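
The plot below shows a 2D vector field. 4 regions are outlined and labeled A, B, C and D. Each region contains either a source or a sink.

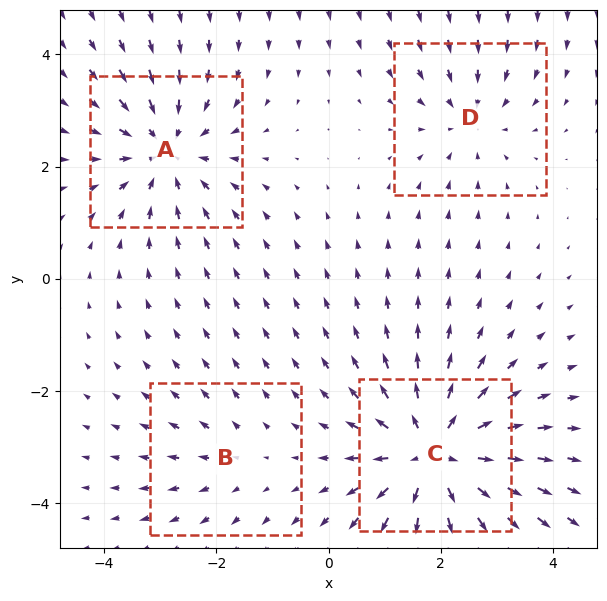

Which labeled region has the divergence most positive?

C

Divergence at each region's feature centre — A: about -5, B: about +2, C: about +7, D: about -3. Region C is most positive.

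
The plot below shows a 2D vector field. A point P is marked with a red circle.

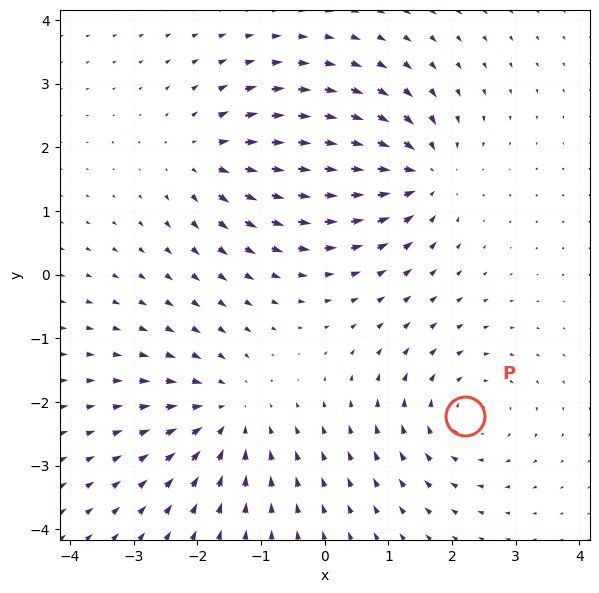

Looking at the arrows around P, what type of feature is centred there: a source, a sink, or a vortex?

At P (2.2, -2.2) the arrows circulate clockwise. Divergence ≈0, curl about -3 — near-zero divergence with nonzero curl is a vortex.

vortex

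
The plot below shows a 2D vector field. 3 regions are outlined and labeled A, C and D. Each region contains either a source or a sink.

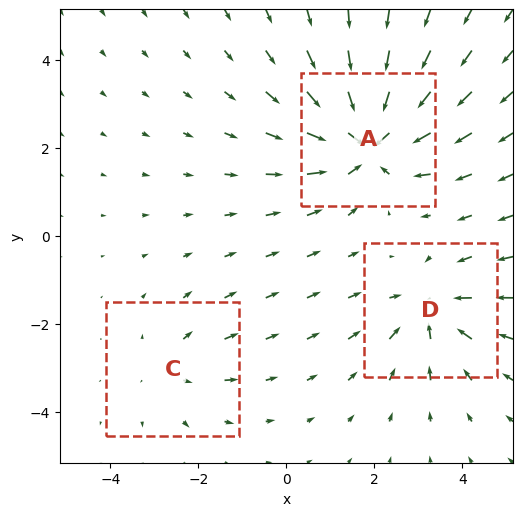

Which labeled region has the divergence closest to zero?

Divergence at each region's feature centre — A: about -5, C: about +2, D: about -3. Region C is closest to zero.

C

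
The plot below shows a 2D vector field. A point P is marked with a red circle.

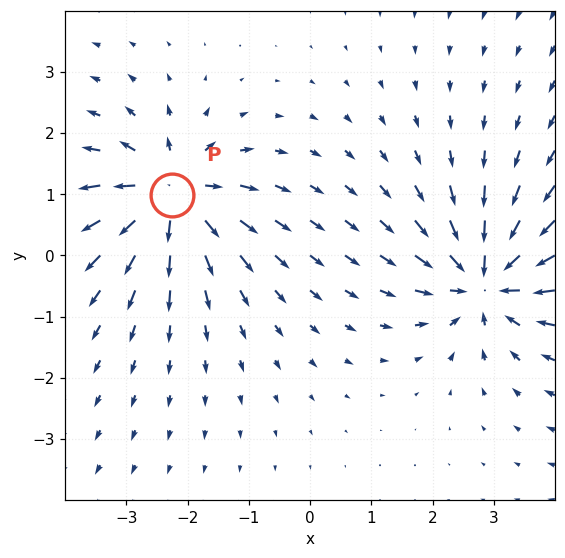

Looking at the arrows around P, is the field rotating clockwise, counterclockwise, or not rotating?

Near P at (-2.3, 1.0) the arrows show no circulation. The curl there is ≈0.

not rotating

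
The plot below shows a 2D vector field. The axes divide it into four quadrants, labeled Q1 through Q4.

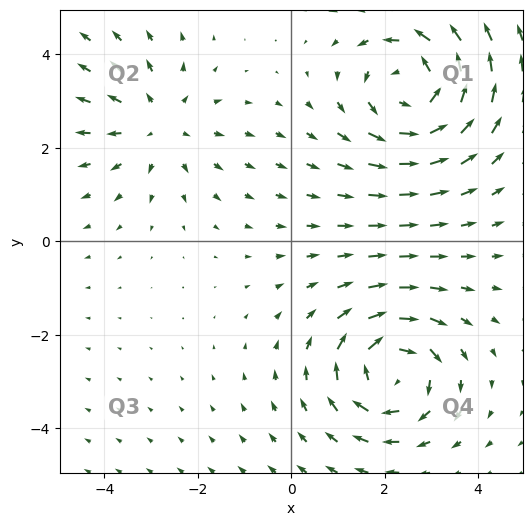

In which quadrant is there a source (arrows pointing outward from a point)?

Q2

The source sits at approximately (-2.8, 2.5), which lies in quadrant Q2. The divergence there is about +2, positive as expected for a source.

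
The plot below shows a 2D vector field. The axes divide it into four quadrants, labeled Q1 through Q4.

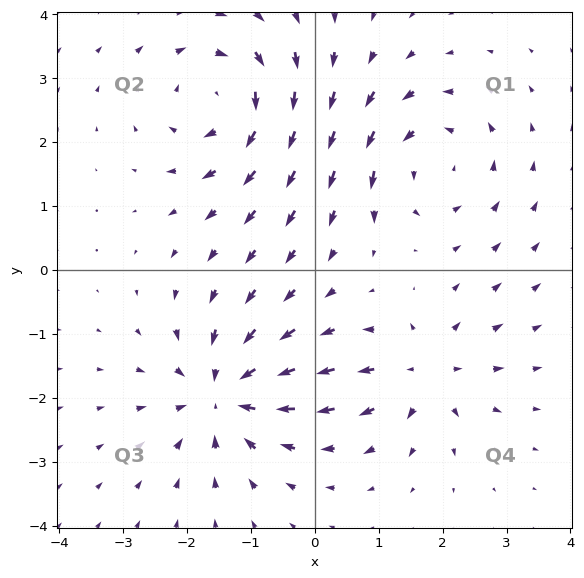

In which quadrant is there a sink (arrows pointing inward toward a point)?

Q3

The sink sits at approximately (-1.4, -1.9), which lies in quadrant Q3. The divergence there is about -6, negative as expected for a sink.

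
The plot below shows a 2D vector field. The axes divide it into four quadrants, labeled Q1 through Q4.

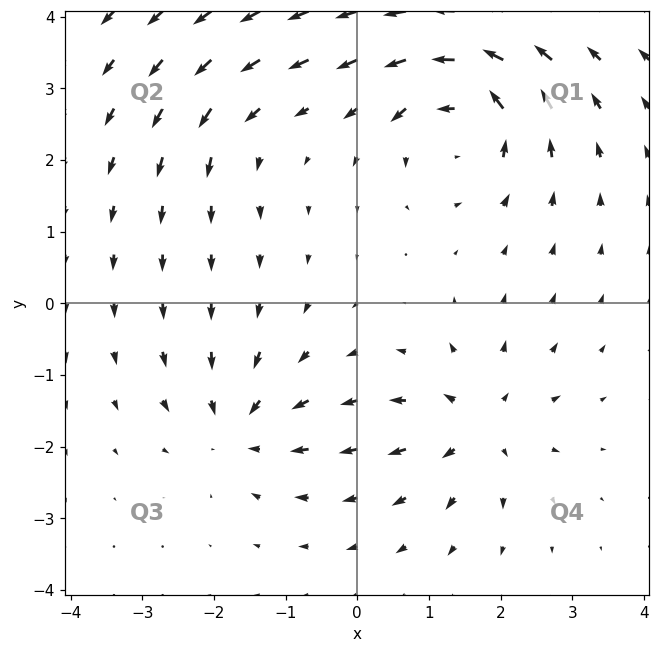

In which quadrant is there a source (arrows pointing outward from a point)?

The source sits at approximately (1.7, -1.7), which lies in quadrant Q4. The divergence there is about +5, positive as expected for a source.

Q4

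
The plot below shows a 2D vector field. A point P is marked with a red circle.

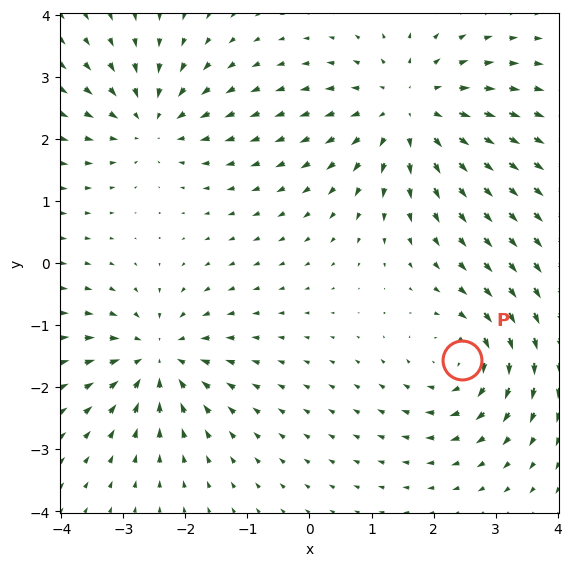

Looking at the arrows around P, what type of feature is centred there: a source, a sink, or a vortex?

vortex

At P (2.5, -1.6) the arrows circulate clockwise. Divergence ≈0, curl about -4 — near-zero divergence with nonzero curl is a vortex.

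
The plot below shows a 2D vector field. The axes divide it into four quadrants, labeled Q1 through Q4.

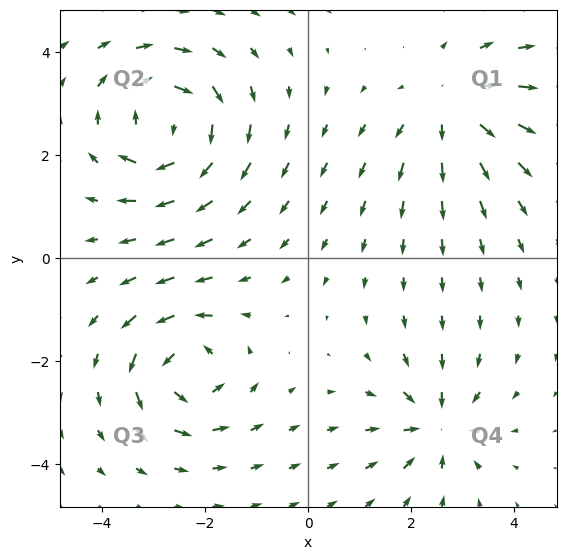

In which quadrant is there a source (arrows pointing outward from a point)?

The source sits at approximately (2.8, 2.9), which lies in quadrant Q1. The divergence there is about +4, positive as expected for a source.

Q1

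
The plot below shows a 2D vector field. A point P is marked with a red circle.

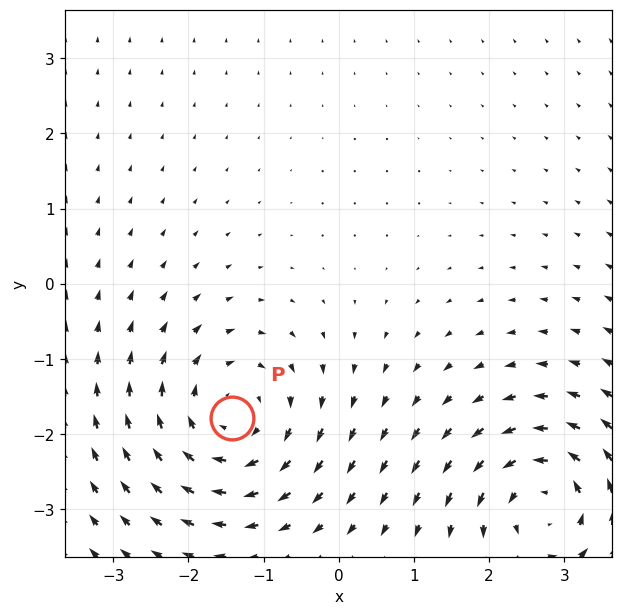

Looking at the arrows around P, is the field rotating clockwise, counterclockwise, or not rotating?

clockwise

Near P at (-1.4, -1.8) the arrows circulate clockwise. The curl (z-component) there is about -3; negative curl means clockwise rotation.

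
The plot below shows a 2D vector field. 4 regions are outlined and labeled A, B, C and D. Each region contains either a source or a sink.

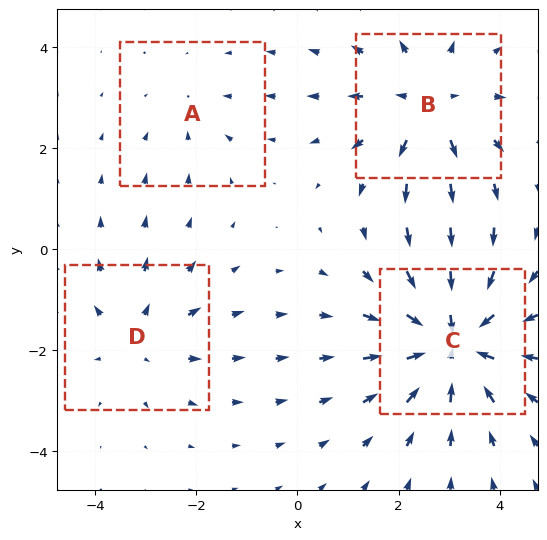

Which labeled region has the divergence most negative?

C

Divergence at each region's feature centre — A: about -2, B: about +4, C: about -5, D: about +3. Region C is most negative.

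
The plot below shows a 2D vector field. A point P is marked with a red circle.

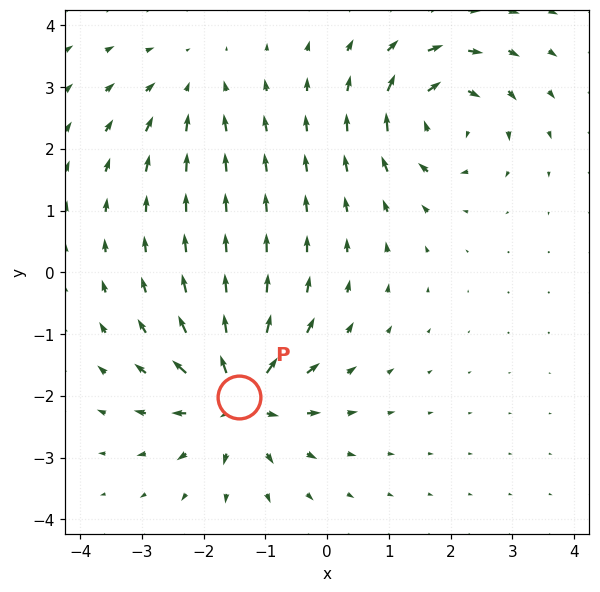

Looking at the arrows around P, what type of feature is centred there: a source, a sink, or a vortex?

At P (-1.4, -2.0) the arrows spread outward. Divergence about +7, curl ≈0 — positive divergence with near-zero curl is a source.

source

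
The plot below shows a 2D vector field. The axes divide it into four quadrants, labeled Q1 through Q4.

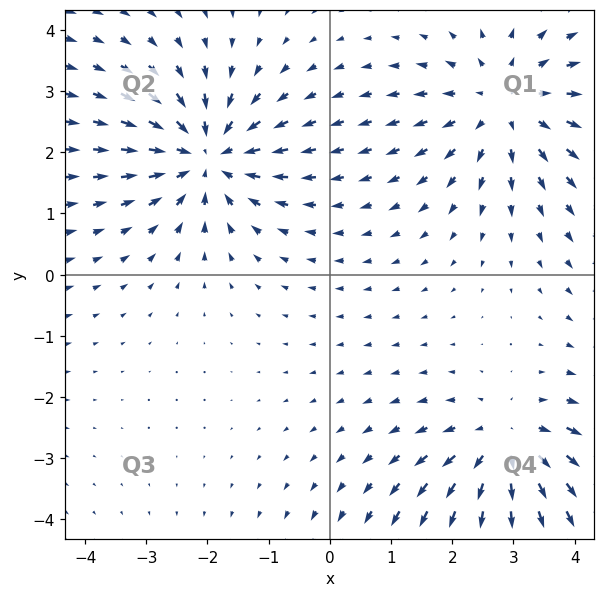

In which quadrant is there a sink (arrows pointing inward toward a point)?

The sink sits at approximately (-2.0, 1.9), which lies in quadrant Q2. The divergence there is about -4, negative as expected for a sink.

Q2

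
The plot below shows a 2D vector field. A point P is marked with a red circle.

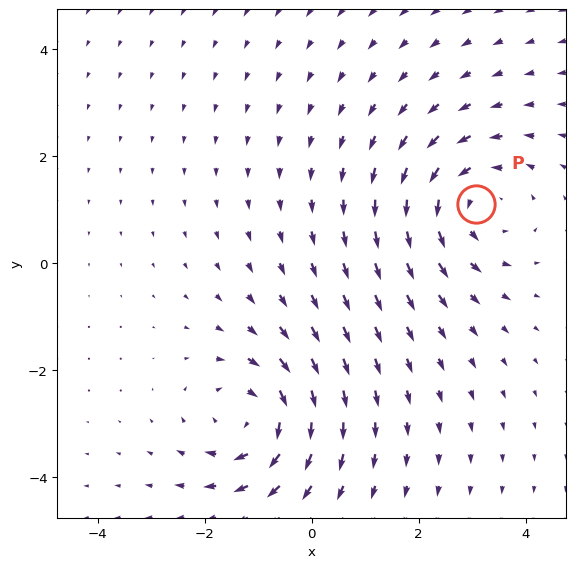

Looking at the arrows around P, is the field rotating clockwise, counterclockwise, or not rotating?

counterclockwise

Near P at (3.1, 1.1) the arrows circulate counterclockwise. The curl (z-component) there is about +4; positive curl means counterclockwise rotation.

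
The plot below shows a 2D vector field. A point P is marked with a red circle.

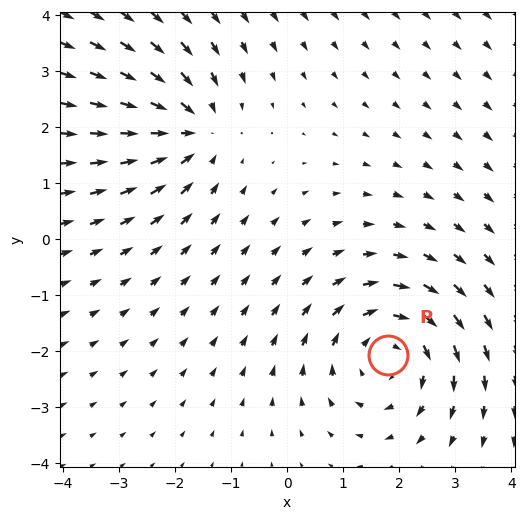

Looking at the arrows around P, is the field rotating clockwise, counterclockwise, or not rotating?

Near P at (1.8, -2.1) the arrows circulate clockwise. The curl (z-component) there is about -3; negative curl means clockwise rotation.

clockwise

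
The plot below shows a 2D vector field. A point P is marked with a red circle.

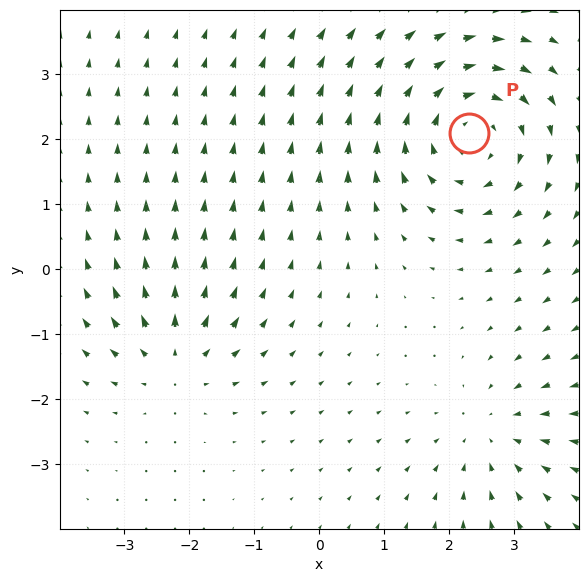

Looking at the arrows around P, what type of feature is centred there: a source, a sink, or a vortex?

At P (2.3, 2.1) the arrows circulate clockwise. Divergence ≈0, curl about -4 — near-zero divergence with nonzero curl is a vortex.

vortex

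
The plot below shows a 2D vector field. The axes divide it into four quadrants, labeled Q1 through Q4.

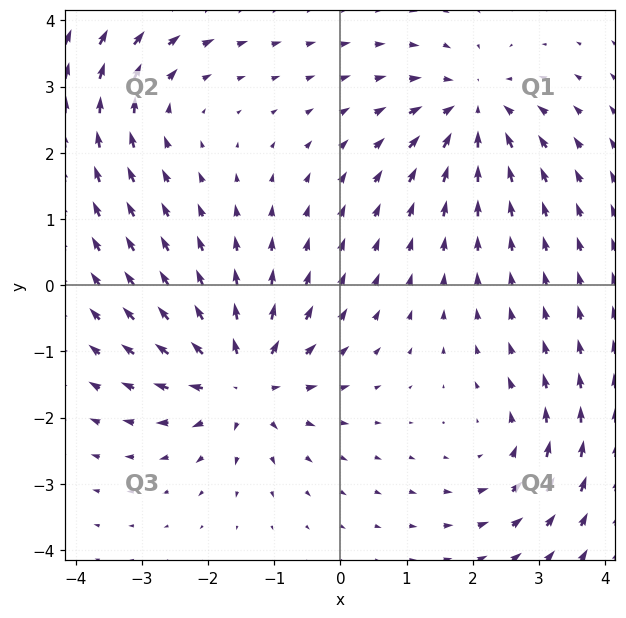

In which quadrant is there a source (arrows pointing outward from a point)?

Q3

The source sits at approximately (-1.5, -1.4), which lies in quadrant Q3. The divergence there is about +5, positive as expected for a source.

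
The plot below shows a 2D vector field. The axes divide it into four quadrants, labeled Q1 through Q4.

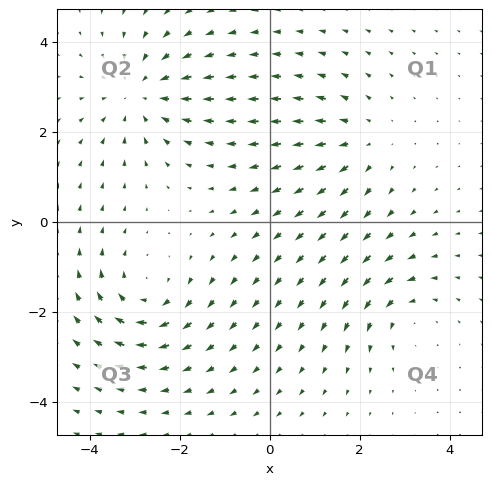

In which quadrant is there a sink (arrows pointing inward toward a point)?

Q2

The sink sits at approximately (-2.9, 2.8), which lies in quadrant Q2. The divergence there is about -4, negative as expected for a sink.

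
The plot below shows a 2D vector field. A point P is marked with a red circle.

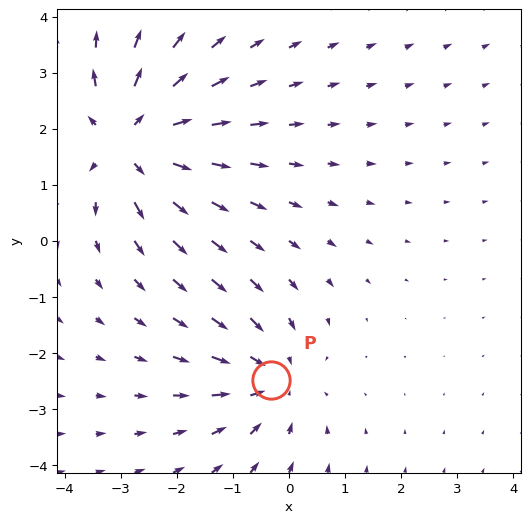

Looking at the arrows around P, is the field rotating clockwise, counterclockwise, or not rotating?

not rotating

Near P at (-0.3, -2.5) the arrows show no circulation. The curl there is ≈0.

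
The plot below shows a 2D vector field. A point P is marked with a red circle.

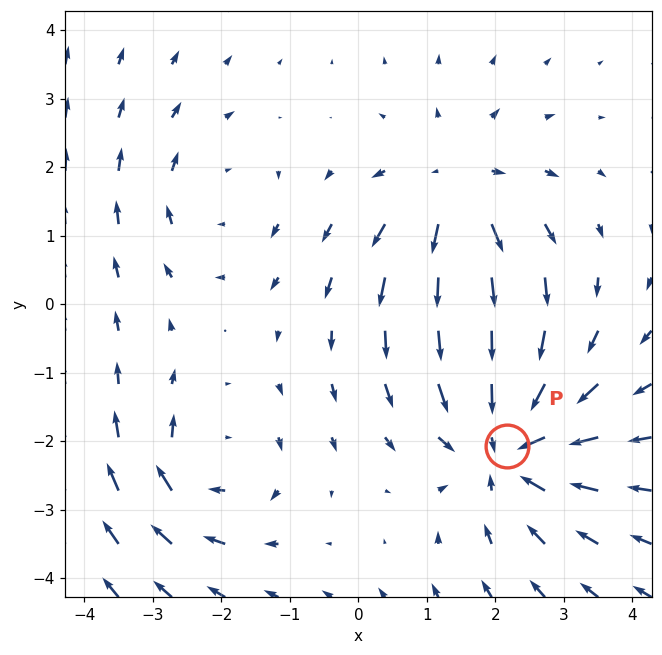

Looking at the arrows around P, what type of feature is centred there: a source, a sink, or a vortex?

sink

At P (2.2, -2.1) the arrows converge inward. Divergence about -5, curl ≈0 — negative divergence with near-zero curl is a sink.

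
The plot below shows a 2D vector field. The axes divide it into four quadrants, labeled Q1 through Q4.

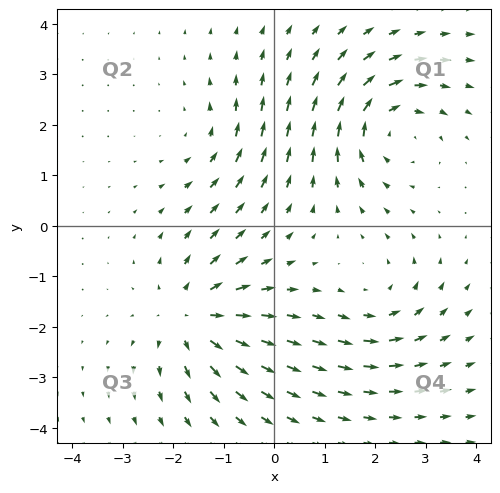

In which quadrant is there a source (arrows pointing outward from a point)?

Q3

The source sits at approximately (-1.6, -1.8), which lies in quadrant Q3. The divergence there is about +5, positive as expected for a source.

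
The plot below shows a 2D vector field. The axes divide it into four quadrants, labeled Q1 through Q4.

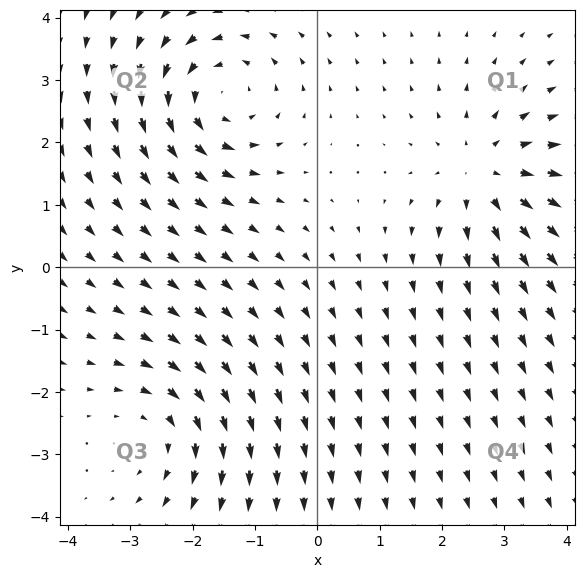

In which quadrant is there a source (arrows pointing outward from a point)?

The source sits at approximately (2.7, 1.5), which lies in quadrant Q1. The divergence there is about +5, positive as expected for a source.

Q1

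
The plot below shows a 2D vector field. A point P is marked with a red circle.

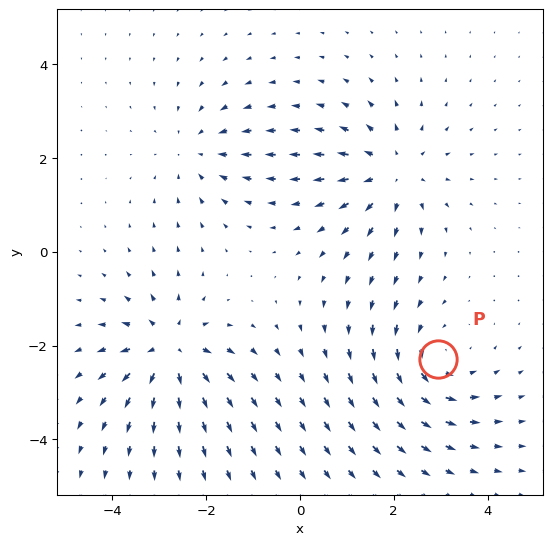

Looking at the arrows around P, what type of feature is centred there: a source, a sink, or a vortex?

At P (3.0, -2.3) the arrows circulate counterclockwise. Divergence ≈0, curl about +4 — near-zero divergence with nonzero curl is a vortex.

vortex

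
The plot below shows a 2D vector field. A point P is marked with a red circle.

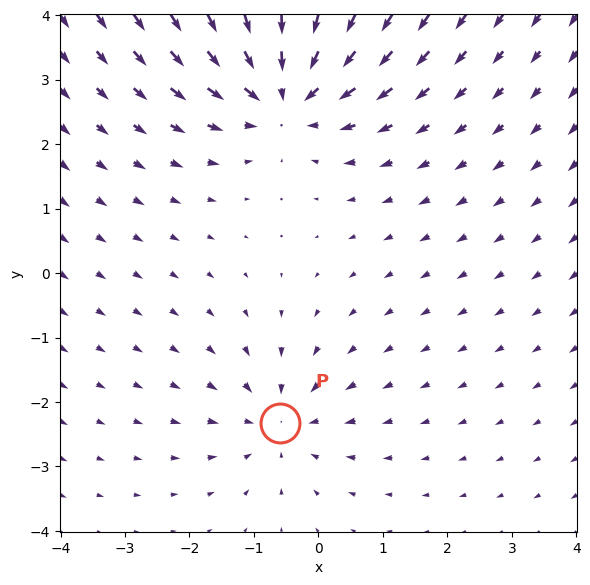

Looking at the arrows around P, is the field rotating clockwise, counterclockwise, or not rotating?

not rotating

Near P at (-0.6, -2.3) the arrows show no circulation. The curl there is ≈0.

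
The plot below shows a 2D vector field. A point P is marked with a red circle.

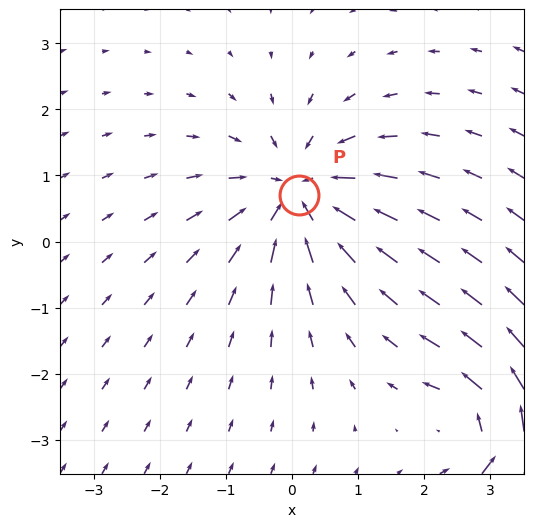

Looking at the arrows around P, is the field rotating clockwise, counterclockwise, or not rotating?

not rotating

Near P at (0.1, 0.7) the arrows show no circulation. The curl there is ≈0.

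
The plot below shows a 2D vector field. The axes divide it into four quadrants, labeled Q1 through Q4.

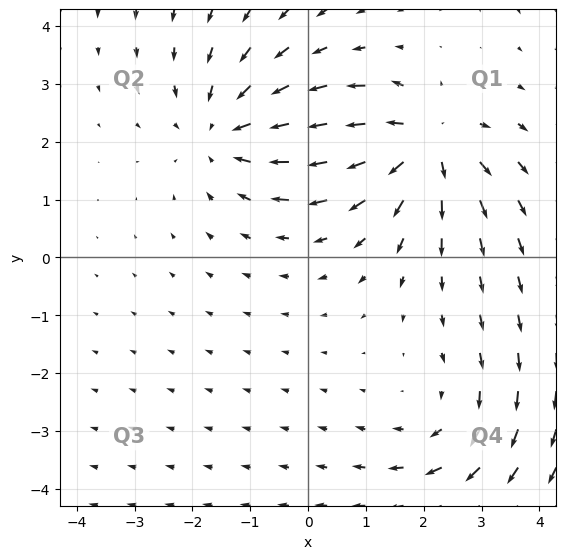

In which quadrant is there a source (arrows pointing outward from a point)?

The source sits at approximately (2.0, 2.0), which lies in quadrant Q1. The divergence there is about +5, positive as expected for a source.

Q1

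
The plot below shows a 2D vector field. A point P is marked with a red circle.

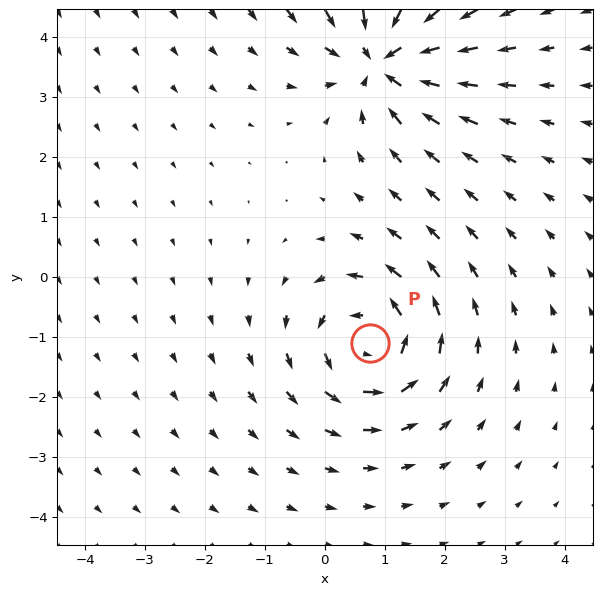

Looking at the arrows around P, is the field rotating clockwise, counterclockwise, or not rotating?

Near P at (0.8, -1.1) the arrows circulate counterclockwise. The curl (z-component) there is about +6; positive curl means counterclockwise rotation.

counterclockwise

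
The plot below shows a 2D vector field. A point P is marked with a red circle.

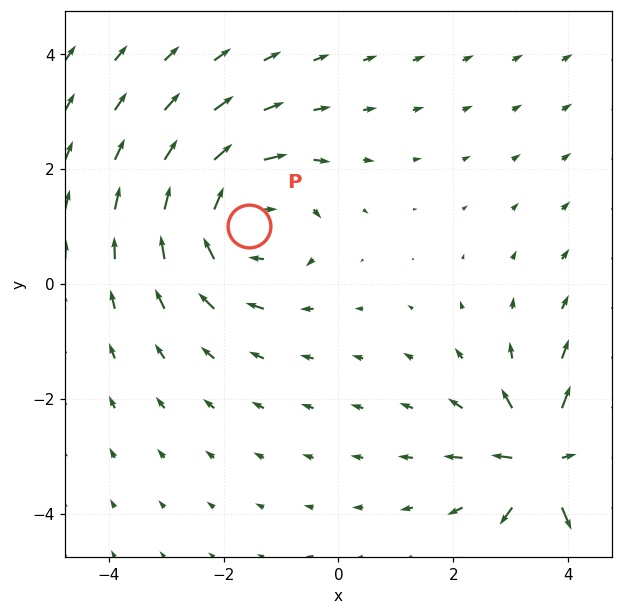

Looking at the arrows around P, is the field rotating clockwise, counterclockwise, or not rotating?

clockwise

Near P at (-1.6, 1.0) the arrows circulate clockwise. The curl (z-component) there is about -4; negative curl means clockwise rotation.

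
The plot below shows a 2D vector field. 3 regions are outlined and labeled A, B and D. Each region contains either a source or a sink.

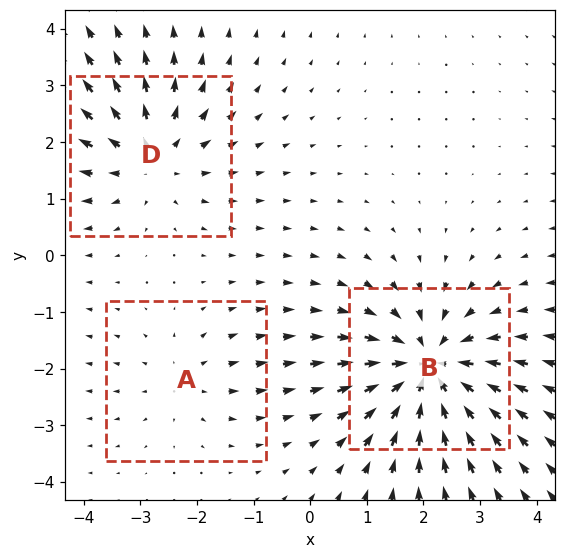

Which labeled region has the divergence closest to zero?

A

Divergence at each region's feature centre — A: about +2, B: about -5, D: about +3. Region A is closest to zero.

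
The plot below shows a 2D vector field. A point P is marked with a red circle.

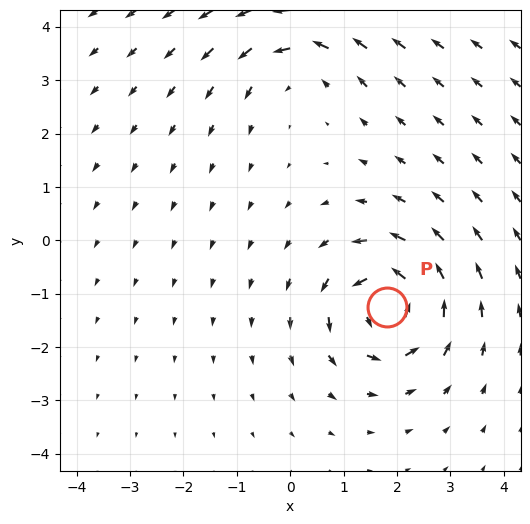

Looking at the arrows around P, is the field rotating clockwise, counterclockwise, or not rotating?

counterclockwise

Near P at (1.8, -1.2) the arrows circulate counterclockwise. The curl (z-component) there is about +6; positive curl means counterclockwise rotation.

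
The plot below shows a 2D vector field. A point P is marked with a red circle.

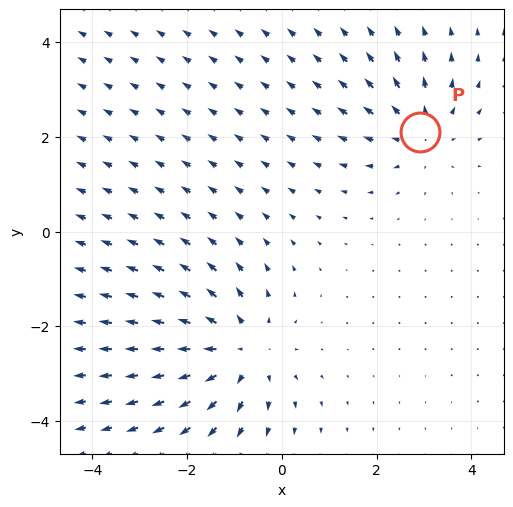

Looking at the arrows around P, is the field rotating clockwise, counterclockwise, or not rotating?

Near P at (2.9, 2.1) the arrows show no circulation. The curl there is ≈0.

not rotating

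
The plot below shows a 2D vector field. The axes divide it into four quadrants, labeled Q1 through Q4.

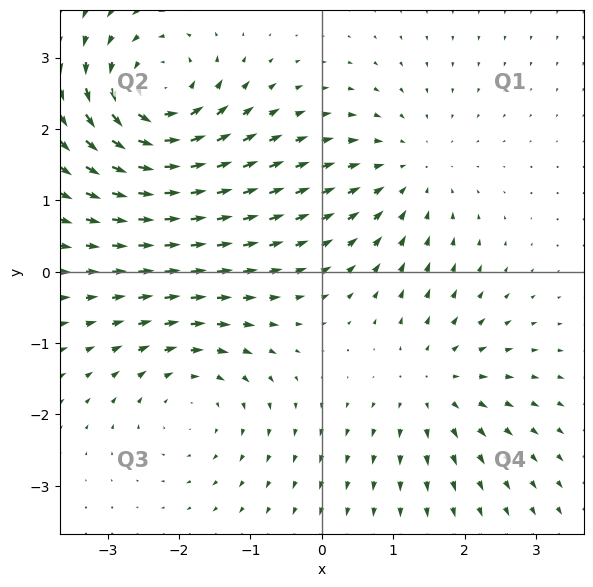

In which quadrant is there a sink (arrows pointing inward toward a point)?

The sink sits at approximately (1.2, 1.4), which lies in quadrant Q1. The divergence there is about -3, negative as expected for a sink.

Q1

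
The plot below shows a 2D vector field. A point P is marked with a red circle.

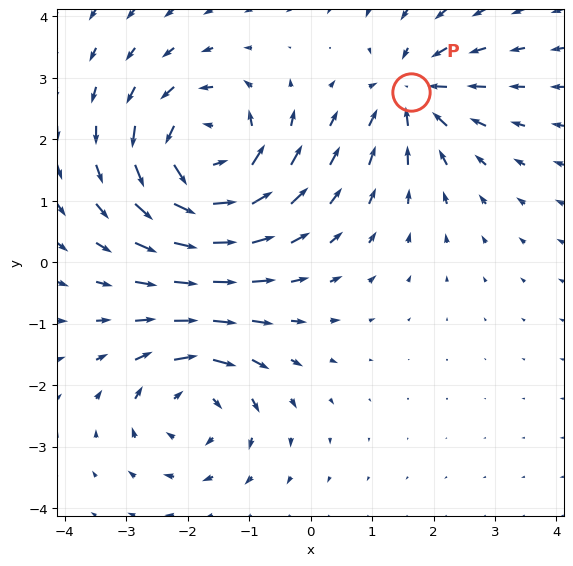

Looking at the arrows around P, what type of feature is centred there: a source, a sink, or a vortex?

sink

At P (1.6, 2.8) the arrows converge inward. Divergence about -4, curl ≈0 — negative divergence with near-zero curl is a sink.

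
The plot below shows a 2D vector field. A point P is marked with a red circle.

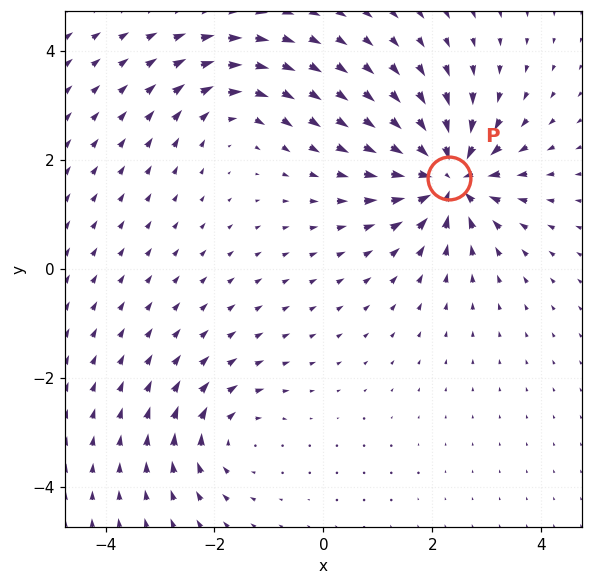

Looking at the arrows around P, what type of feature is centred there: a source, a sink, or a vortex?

sink

At P (2.3, 1.7) the arrows converge inward. Divergence about -7, curl ≈0 — negative divergence with near-zero curl is a sink.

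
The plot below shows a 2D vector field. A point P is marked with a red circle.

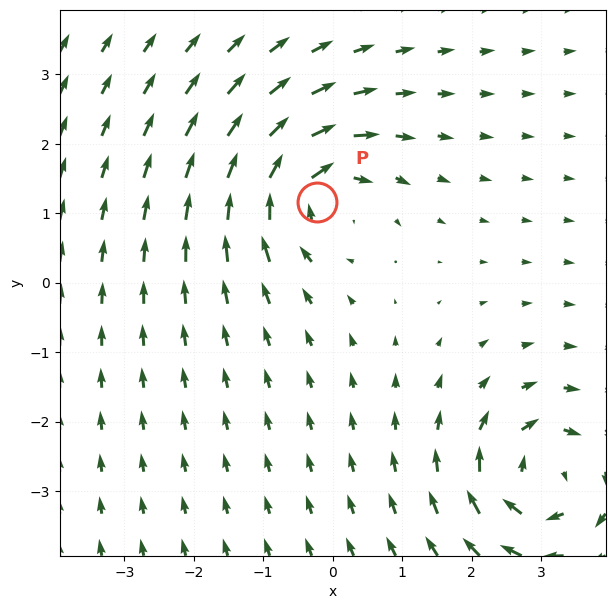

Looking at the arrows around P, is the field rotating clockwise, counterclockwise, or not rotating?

clockwise

Near P at (-0.2, 1.2) the arrows circulate clockwise. The curl (z-component) there is about -6; negative curl means clockwise rotation.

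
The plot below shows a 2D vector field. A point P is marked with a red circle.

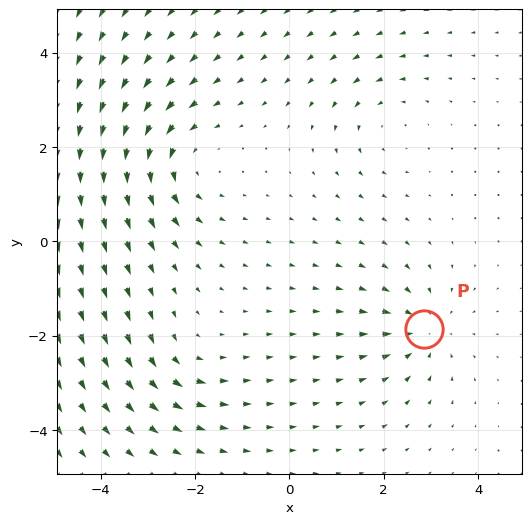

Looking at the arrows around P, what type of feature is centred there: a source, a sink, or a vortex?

At P (2.9, -1.9) the arrows converge inward. Divergence about -4, curl ≈0 — negative divergence with near-zero curl is a sink.

sink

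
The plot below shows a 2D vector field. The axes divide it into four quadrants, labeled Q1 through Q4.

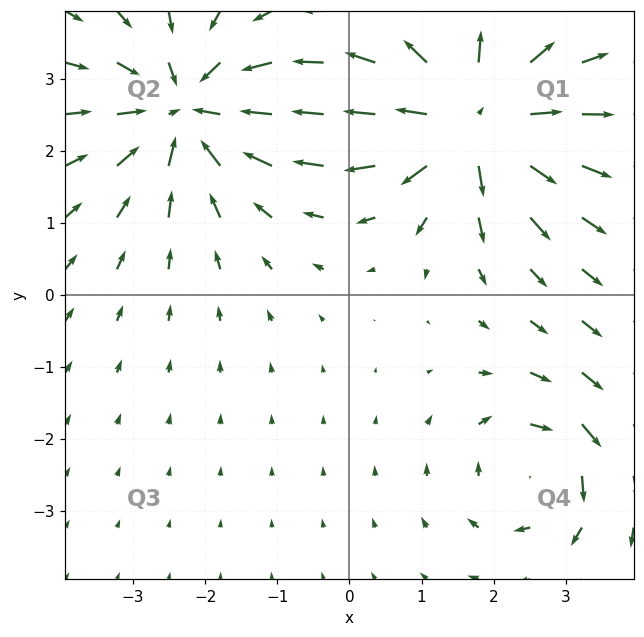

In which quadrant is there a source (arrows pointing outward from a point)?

Q1

The source sits at approximately (1.7, 2.4), which lies in quadrant Q1. The divergence there is about +6, positive as expected for a source.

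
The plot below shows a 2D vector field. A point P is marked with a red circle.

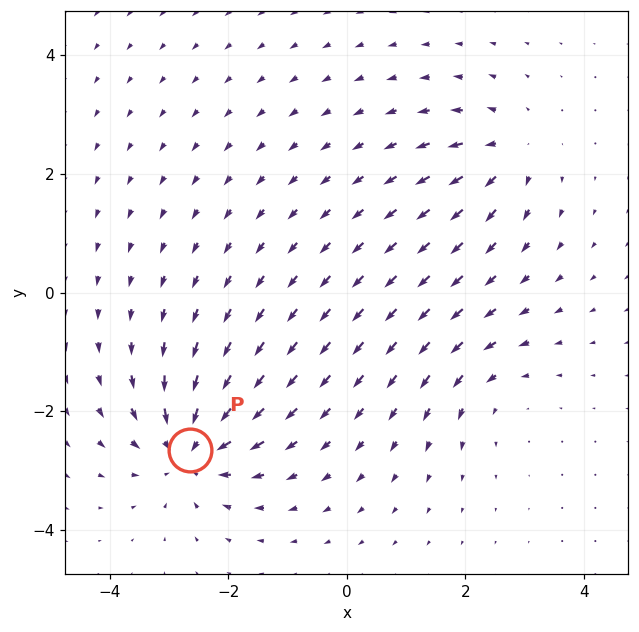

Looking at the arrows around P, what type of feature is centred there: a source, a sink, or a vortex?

sink

At P (-2.6, -2.7) the arrows converge inward. Divergence about -5, curl ≈0 — negative divergence with near-zero curl is a sink.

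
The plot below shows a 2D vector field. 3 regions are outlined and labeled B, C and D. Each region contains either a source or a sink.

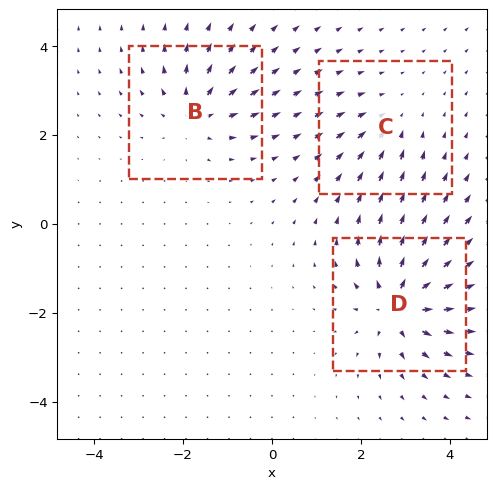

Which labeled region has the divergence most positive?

D

Divergence at each region's feature centre — B: about +4, C: about -3, D: about +6. Region D is most positive.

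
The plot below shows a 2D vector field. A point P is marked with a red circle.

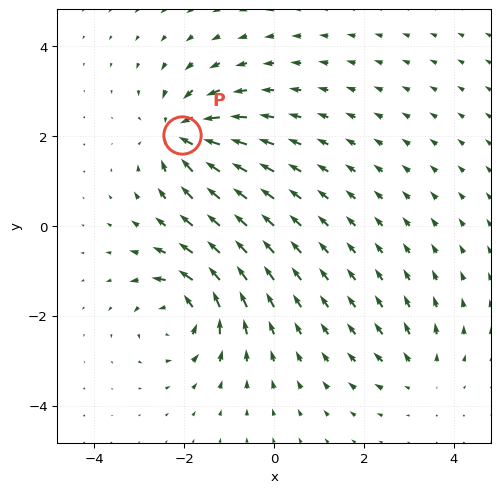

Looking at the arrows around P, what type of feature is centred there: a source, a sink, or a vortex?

sink

At P (-2.0, 2.0) the arrows converge inward. Divergence about -6, curl ≈0 — negative divergence with near-zero curl is a sink.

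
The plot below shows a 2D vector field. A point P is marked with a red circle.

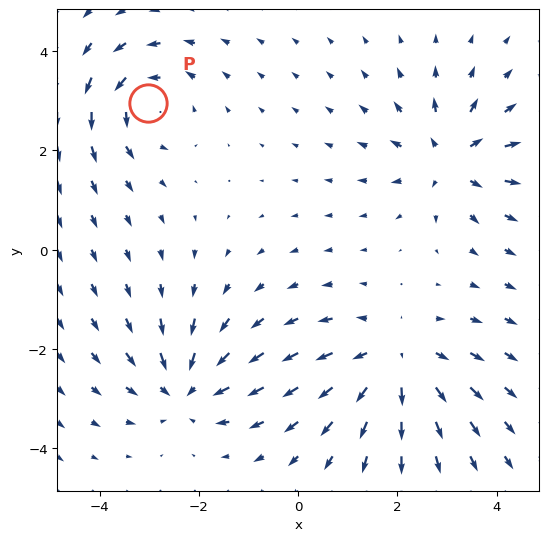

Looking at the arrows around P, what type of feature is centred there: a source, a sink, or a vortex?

vortex

At P (-3.0, 3.0) the arrows circulate counterclockwise. Divergence ≈0, curl about +4 — near-zero divergence with nonzero curl is a vortex.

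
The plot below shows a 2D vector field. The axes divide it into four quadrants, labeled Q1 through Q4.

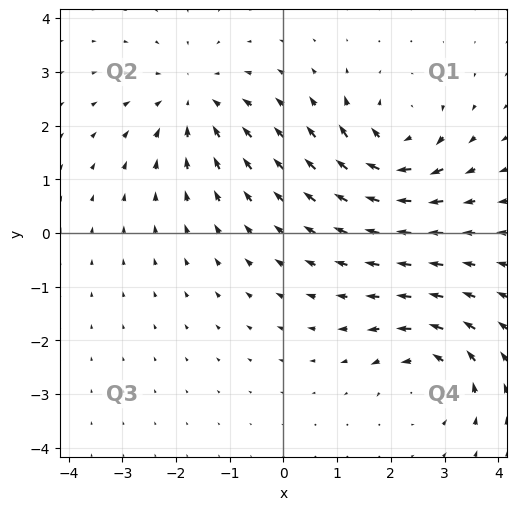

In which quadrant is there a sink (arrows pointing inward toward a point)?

Q2

The sink sits at approximately (-1.7, 2.4), which lies in quadrant Q2. The divergence there is about -4, negative as expected for a sink.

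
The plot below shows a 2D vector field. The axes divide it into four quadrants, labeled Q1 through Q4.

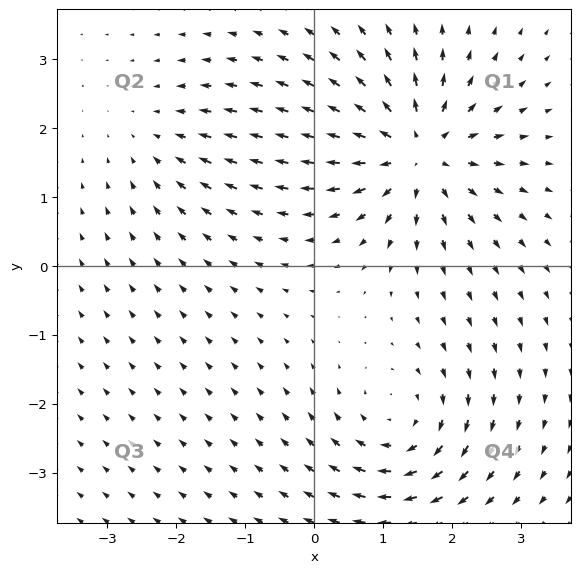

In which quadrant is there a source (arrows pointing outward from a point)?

Q1

The source sits at approximately (1.5, 1.7), which lies in quadrant Q1. The divergence there is about +6, positive as expected for a source.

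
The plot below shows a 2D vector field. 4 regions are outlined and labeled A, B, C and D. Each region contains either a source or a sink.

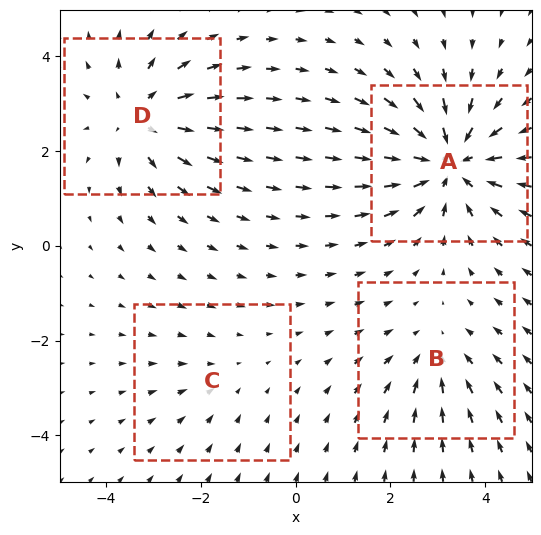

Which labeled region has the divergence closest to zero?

Divergence at each region's feature centre — A: about -6, B: about -3, C: about -2, D: about +4. Region C is closest to zero.

C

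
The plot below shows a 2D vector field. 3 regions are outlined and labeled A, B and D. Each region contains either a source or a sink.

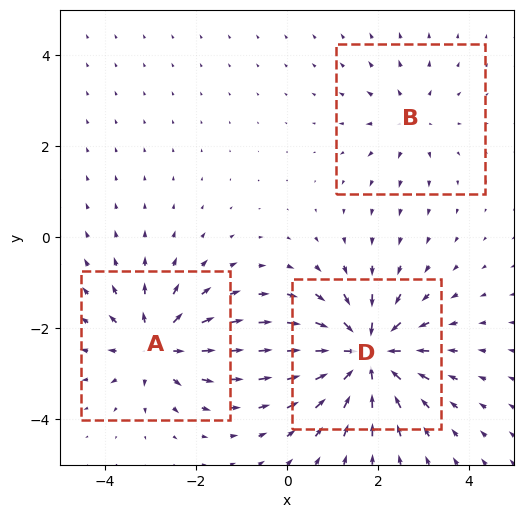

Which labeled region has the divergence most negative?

Divergence at each region's feature centre — A: about +4, B: about +2, D: about -6. Region D is most negative.

D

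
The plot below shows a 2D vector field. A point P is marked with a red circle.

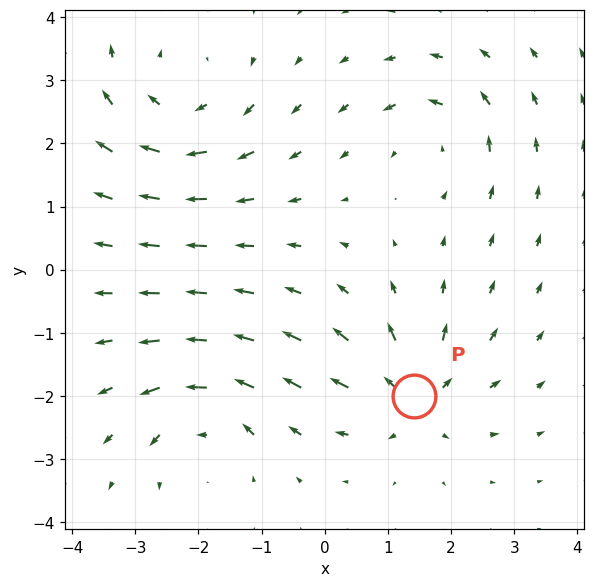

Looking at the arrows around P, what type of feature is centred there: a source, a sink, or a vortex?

source

At P (1.4, -2.0) the arrows spread outward. Divergence about +5, curl ≈0 — positive divergence with near-zero curl is a source.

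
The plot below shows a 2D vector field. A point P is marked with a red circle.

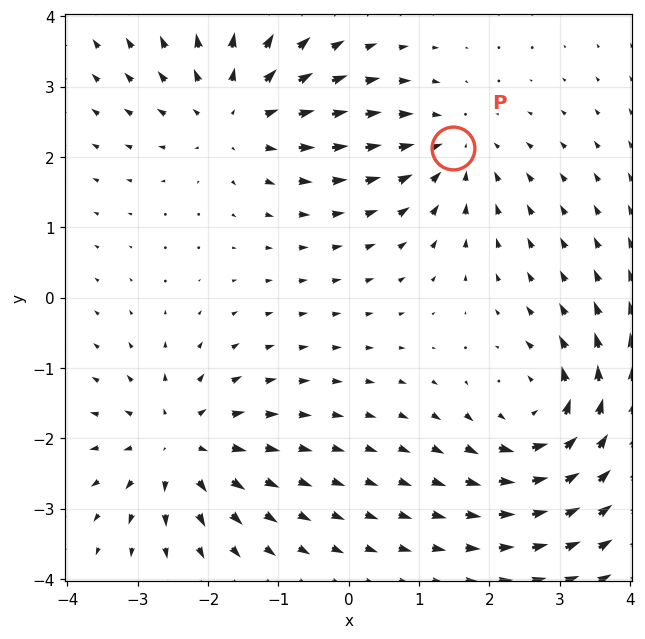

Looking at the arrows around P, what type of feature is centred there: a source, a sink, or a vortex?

sink

At P (1.5, 2.1) the arrows converge inward. Divergence about -3, curl ≈0 — negative divergence with near-zero curl is a sink.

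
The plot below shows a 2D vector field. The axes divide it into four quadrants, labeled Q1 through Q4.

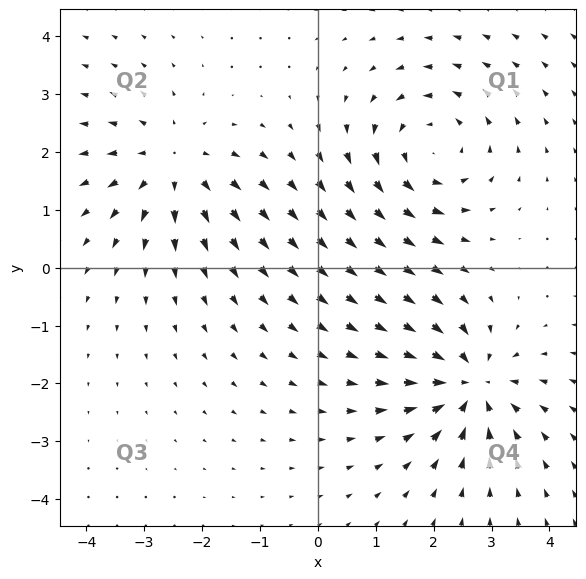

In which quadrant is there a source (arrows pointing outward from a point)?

Q2

The source sits at approximately (-2.5, 1.8), which lies in quadrant Q2. The divergence there is about +3, positive as expected for a source.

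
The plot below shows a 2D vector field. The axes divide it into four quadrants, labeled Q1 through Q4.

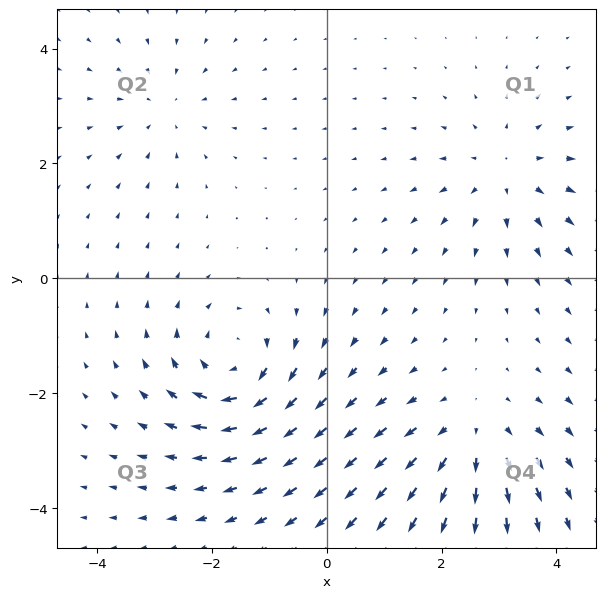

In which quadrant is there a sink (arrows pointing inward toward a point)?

The sink sits at approximately (-2.8, 3.0), which lies in quadrant Q2. The divergence there is about -3, negative as expected for a sink.

Q2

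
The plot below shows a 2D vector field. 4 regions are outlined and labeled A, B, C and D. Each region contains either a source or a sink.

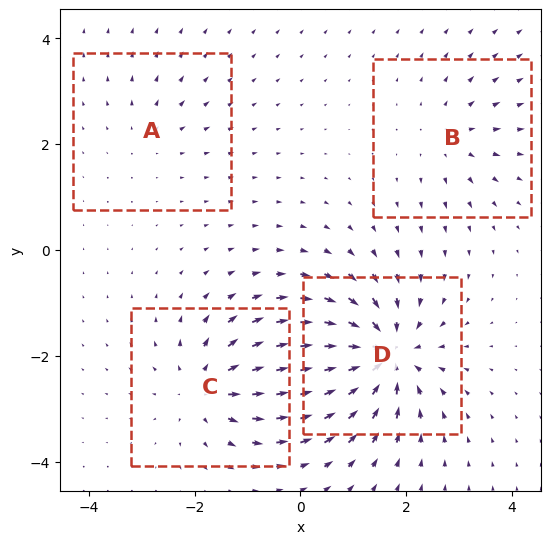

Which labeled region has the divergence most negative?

D

Divergence at each region's feature centre — A: about +2, B: about +4, C: about +6, D: about -9. Region D is most negative.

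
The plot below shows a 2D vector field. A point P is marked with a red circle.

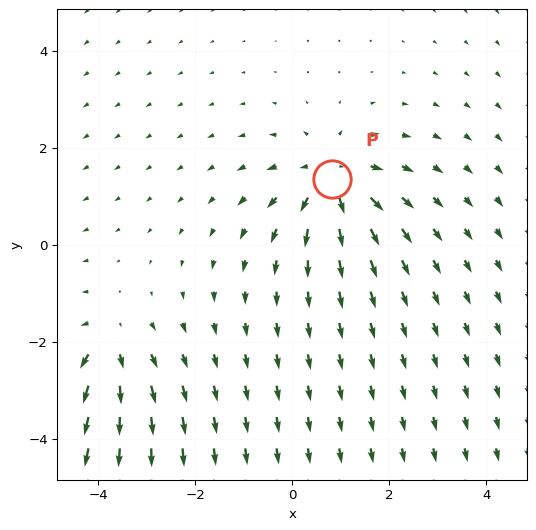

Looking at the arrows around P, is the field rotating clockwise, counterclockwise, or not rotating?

not rotating

Near P at (0.8, 1.3) the arrows show no circulation. The curl there is ≈0.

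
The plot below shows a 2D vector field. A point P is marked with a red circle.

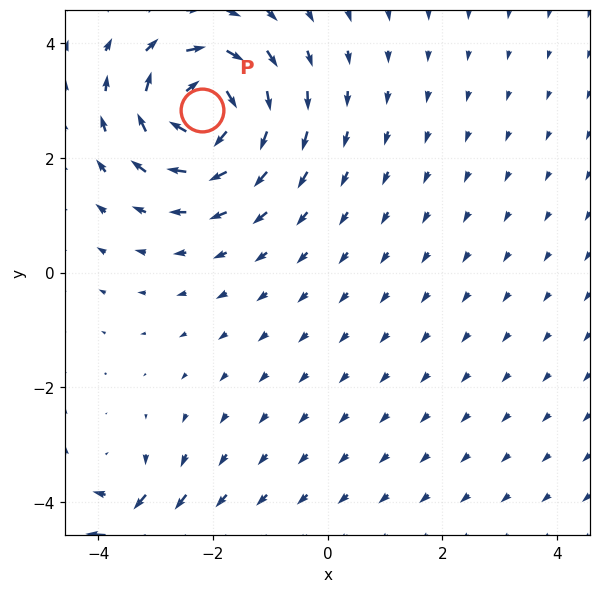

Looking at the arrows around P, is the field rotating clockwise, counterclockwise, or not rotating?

Near P at (-2.2, 2.8) the arrows circulate clockwise. The curl (z-component) there is about -6; negative curl means clockwise rotation.

clockwise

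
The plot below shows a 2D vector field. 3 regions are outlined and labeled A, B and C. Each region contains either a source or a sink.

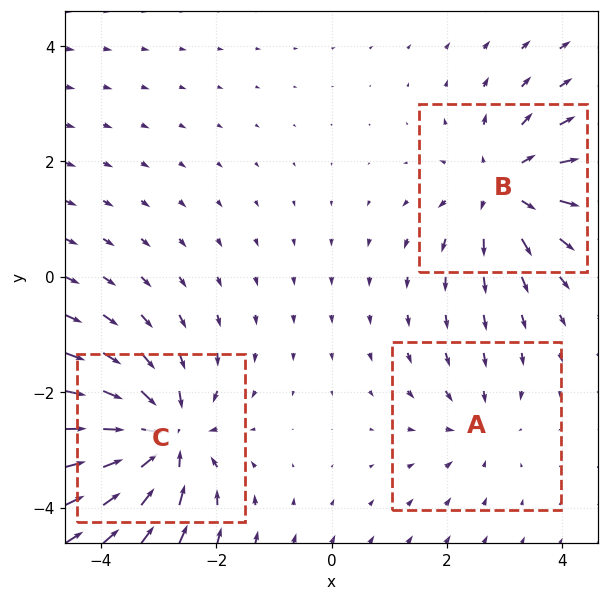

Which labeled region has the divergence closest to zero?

A

Divergence at each region's feature centre — A: about -2, B: about +4, C: about -5. Region A is closest to zero.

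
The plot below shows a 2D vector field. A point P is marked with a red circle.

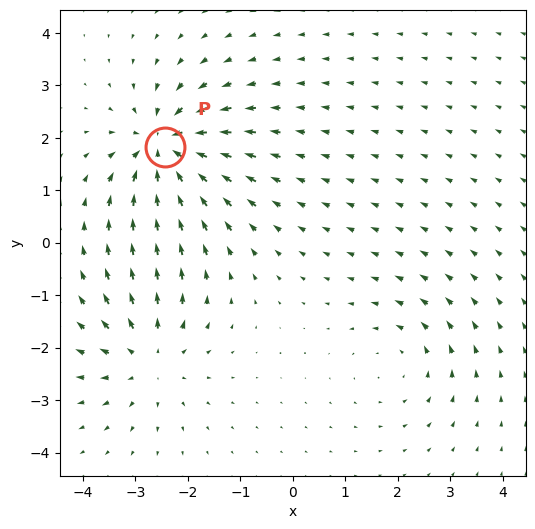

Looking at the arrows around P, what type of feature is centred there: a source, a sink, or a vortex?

sink

At P (-2.4, 1.8) the arrows converge inward. Divergence about -6, curl ≈0 — negative divergence with near-zero curl is a sink.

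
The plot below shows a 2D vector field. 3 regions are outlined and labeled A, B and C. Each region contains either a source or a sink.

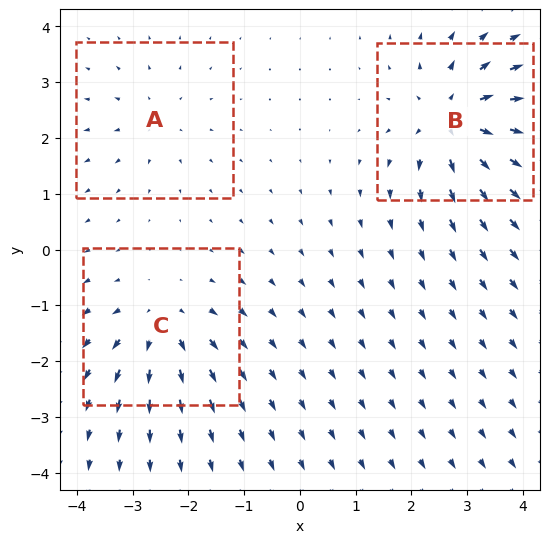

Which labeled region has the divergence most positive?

B

Divergence at each region's feature centre — A: about +2, B: about +6, C: about +4. Region B is most positive.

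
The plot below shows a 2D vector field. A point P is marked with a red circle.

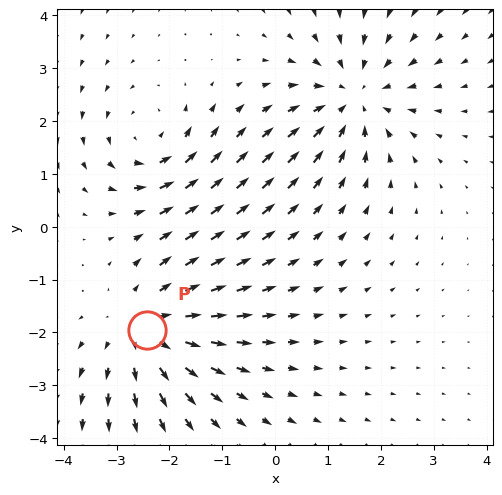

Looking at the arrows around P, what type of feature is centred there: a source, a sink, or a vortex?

At P (-2.4, -1.9) the arrows spread outward. Divergence about +4, curl ≈0 — positive divergence with near-zero curl is a source.

source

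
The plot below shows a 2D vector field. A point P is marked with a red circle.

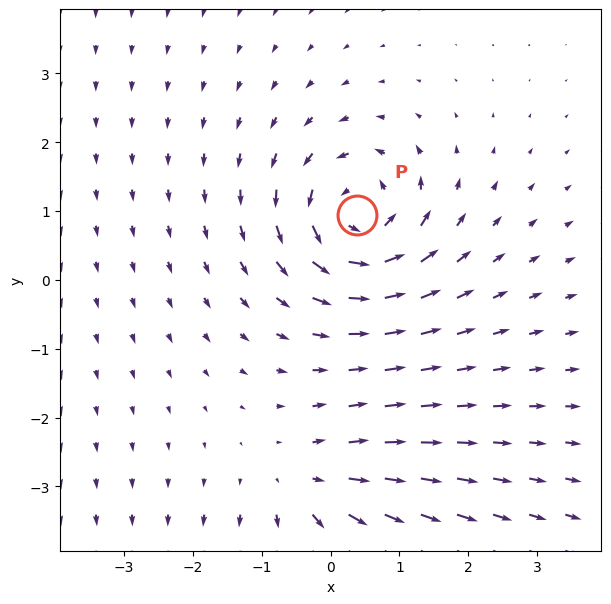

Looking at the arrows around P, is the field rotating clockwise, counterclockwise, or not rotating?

Near P at (0.4, 0.9) the arrows circulate counterclockwise. The curl (z-component) there is about +6; positive curl means counterclockwise rotation.

counterclockwise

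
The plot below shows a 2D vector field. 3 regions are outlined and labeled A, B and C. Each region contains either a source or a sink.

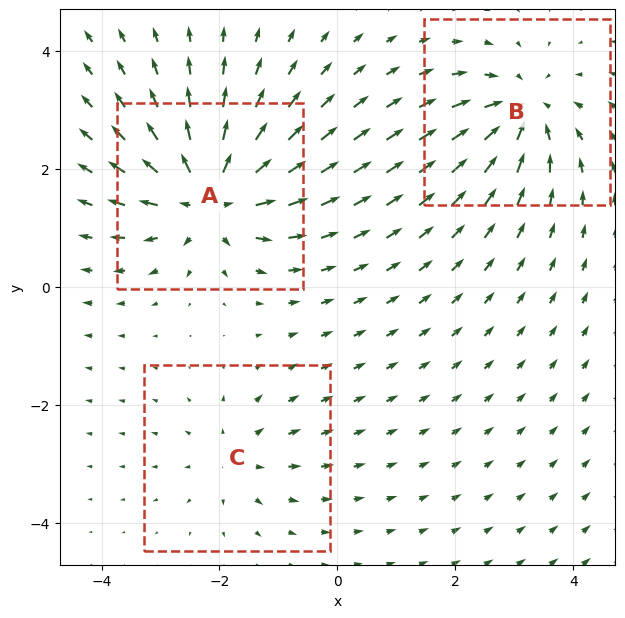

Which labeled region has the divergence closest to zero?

C

Divergence at each region's feature centre — A: about +6, B: about -4, C: about +3. Region C is closest to zero.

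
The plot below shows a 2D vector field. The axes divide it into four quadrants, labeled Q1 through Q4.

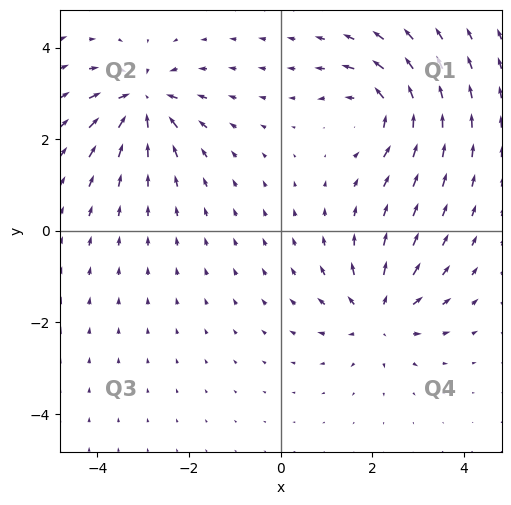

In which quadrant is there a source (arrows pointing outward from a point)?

The source sits at approximately (2.1, -1.8), which lies in quadrant Q4. The divergence there is about +4, positive as expected for a source.

Q4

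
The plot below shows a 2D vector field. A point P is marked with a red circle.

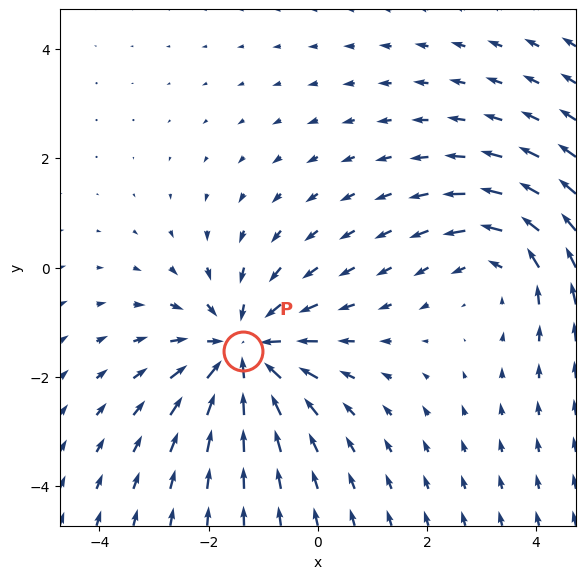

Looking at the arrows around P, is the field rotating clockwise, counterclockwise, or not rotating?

not rotating

Near P at (-1.4, -1.5) the arrows show no circulation. The curl there is ≈0.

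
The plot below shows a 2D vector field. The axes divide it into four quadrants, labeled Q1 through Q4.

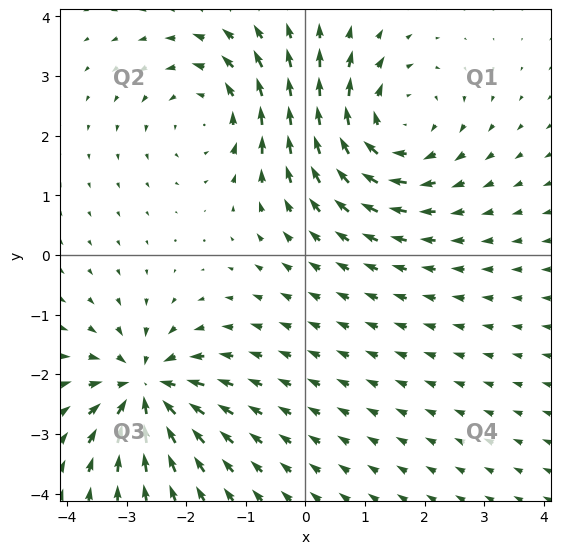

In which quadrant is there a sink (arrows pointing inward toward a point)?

Q3

The sink sits at approximately (-2.7, -2.2), which lies in quadrant Q3. The divergence there is about -5, negative as expected for a sink.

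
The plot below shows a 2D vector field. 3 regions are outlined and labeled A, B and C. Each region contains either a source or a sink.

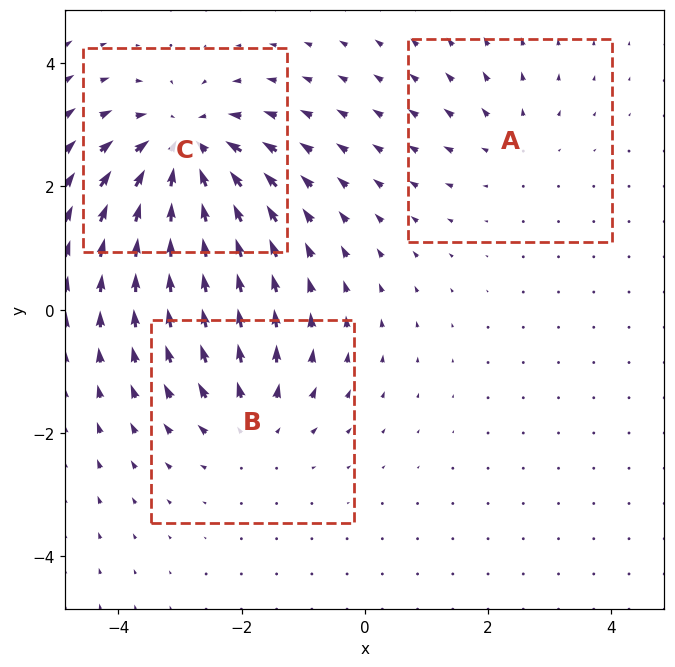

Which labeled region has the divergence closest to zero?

A

Divergence at each region's feature centre — A: about +2, B: about +3, C: about -5. Region A is closest to zero.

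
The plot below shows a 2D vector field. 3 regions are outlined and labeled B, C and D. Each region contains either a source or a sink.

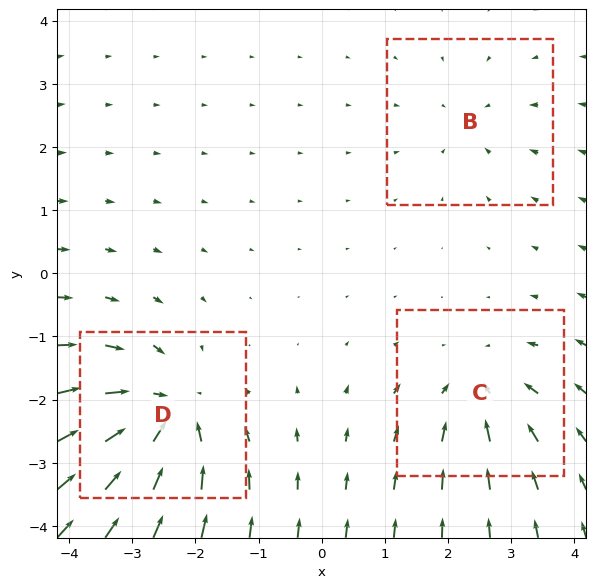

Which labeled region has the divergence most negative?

Divergence at each region's feature centre — B: about -2, C: about -4, D: about -5. Region D is most negative.

D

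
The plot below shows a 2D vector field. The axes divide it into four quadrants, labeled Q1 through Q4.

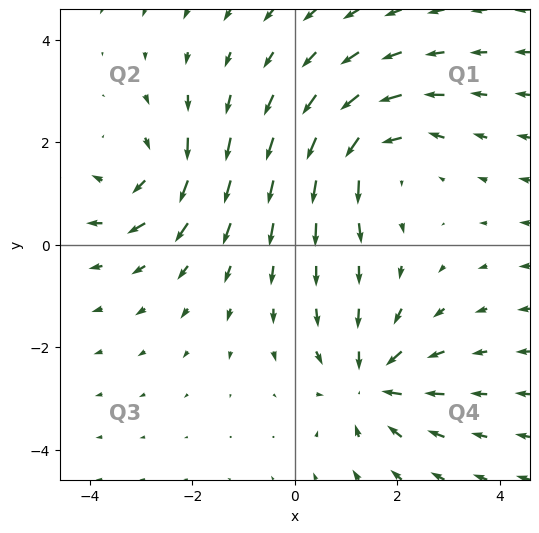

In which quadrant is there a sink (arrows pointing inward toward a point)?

Q4

The sink sits at approximately (1.5, -2.7), which lies in quadrant Q4. The divergence there is about -3, negative as expected for a sink.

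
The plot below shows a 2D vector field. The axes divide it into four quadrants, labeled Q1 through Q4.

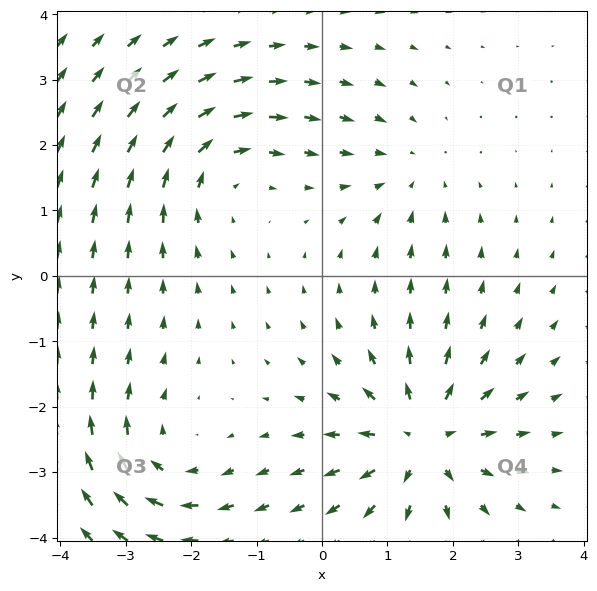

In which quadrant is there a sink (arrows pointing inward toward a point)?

The sink sits at approximately (1.3, 1.6), which lies in quadrant Q1. The divergence there is about -2, negative as expected for a sink.

Q1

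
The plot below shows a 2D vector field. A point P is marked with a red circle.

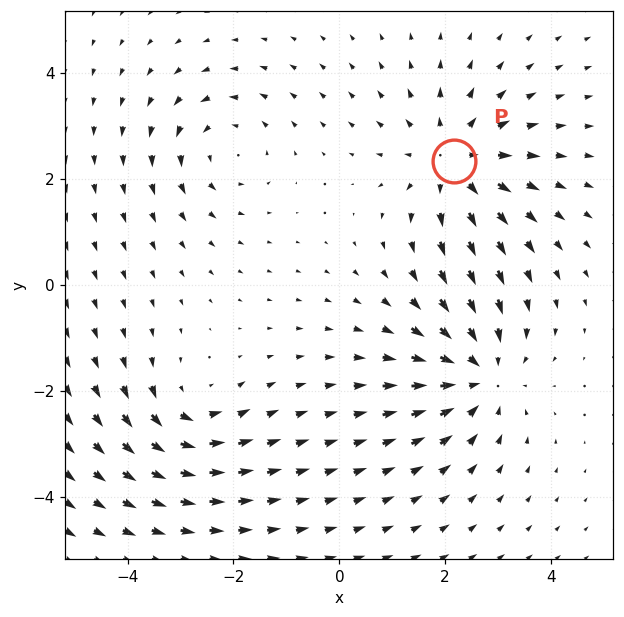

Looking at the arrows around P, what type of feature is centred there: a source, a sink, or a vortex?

source

At P (2.2, 2.3) the arrows spread outward. Divergence about +4, curl ≈0 — positive divergence with near-zero curl is a source.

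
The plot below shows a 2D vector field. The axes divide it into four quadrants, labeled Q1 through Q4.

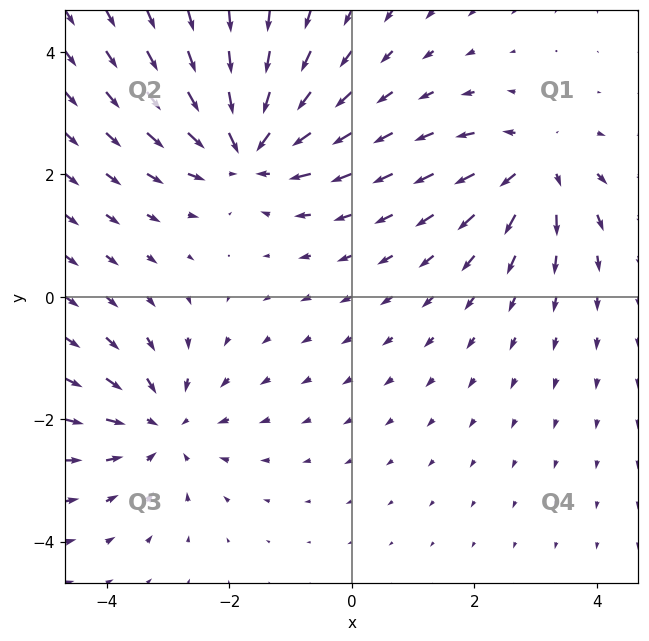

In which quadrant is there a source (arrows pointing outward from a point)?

The source sits at approximately (3.0, 2.1), which lies in quadrant Q1. The divergence there is about +5, positive as expected for a source.

Q1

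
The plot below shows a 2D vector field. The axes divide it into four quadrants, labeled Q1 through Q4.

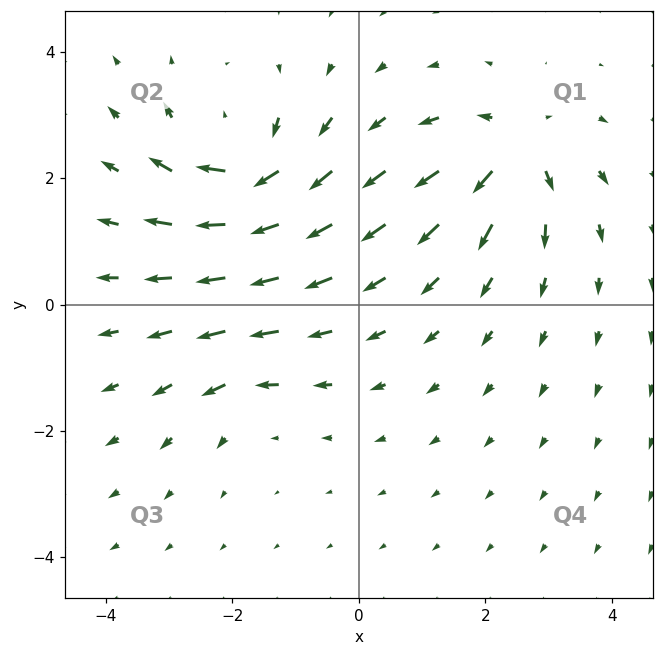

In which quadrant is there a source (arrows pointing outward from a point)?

The source sits at approximately (2.5, 2.4), which lies in quadrant Q1. The divergence there is about +6, positive as expected for a source.

Q1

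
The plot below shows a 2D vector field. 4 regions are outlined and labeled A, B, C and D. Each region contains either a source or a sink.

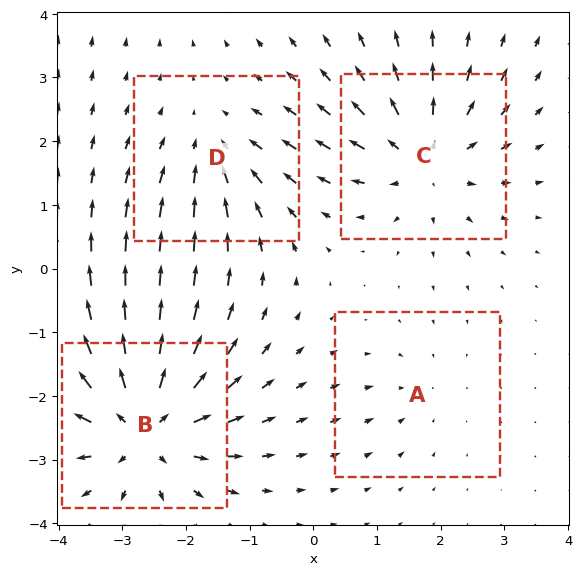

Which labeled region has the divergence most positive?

B

Divergence at each region's feature centre — A: about -2, B: about +7, C: about +5, D: about -3. Region B is most positive.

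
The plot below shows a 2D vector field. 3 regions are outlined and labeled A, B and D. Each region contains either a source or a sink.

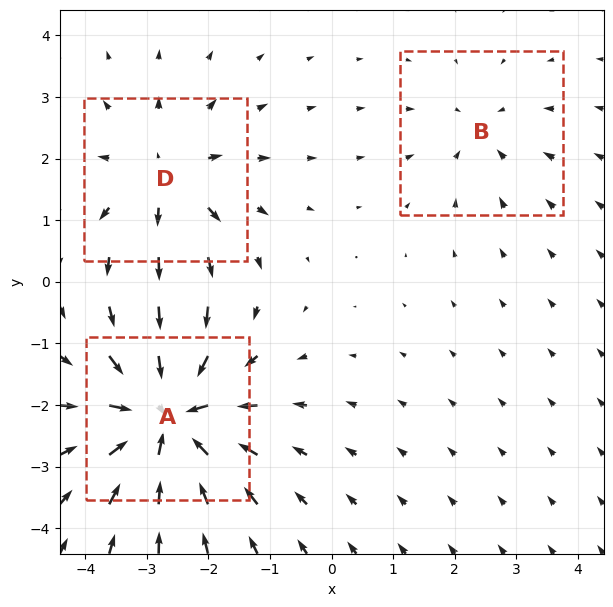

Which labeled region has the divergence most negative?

A

Divergence at each region's feature centre — A: about -6, B: about -2, D: about +4. Region A is most negative.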